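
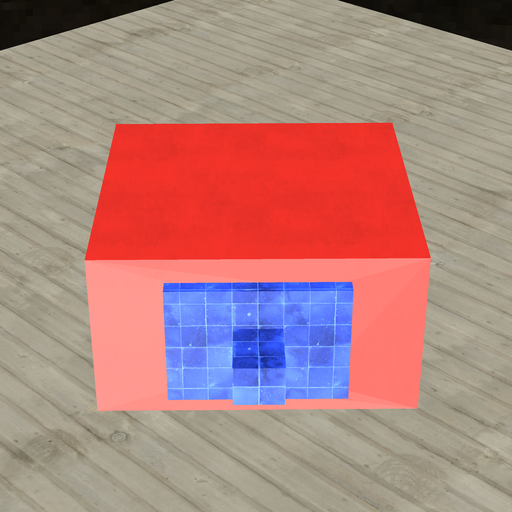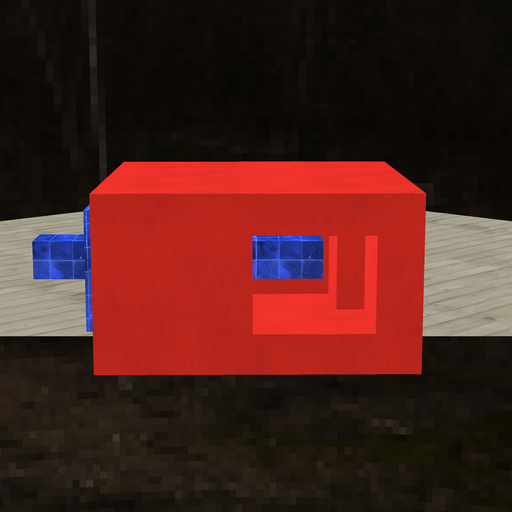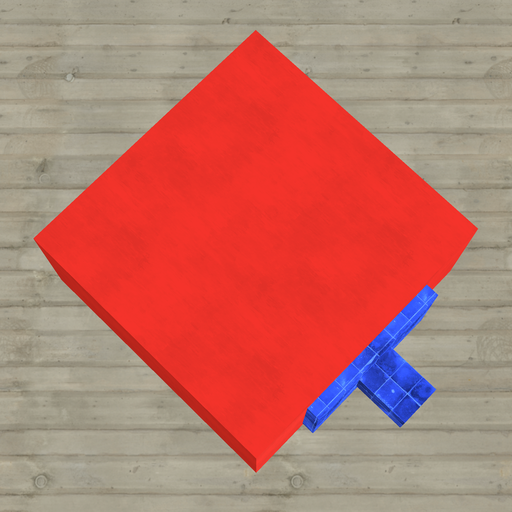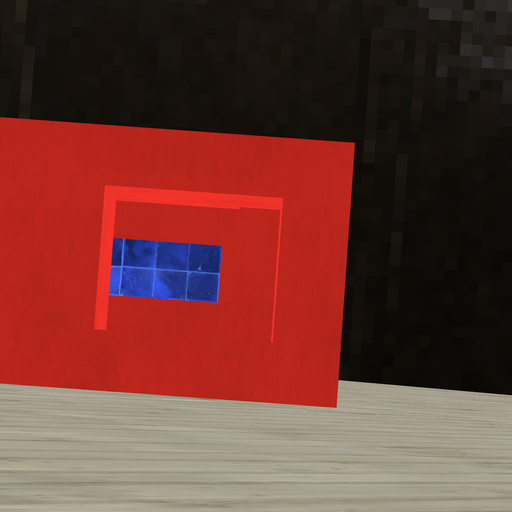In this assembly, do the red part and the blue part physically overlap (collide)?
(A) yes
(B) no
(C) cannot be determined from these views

(B) no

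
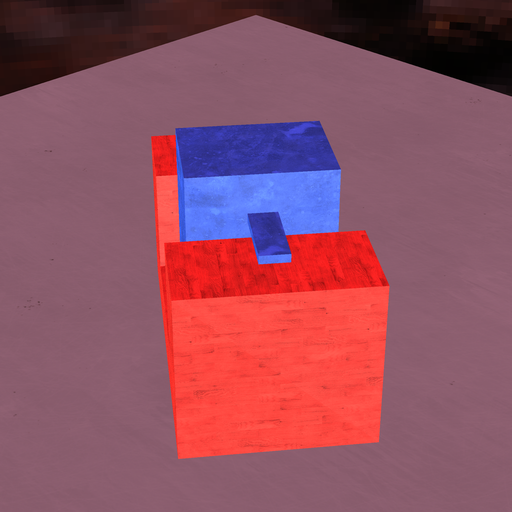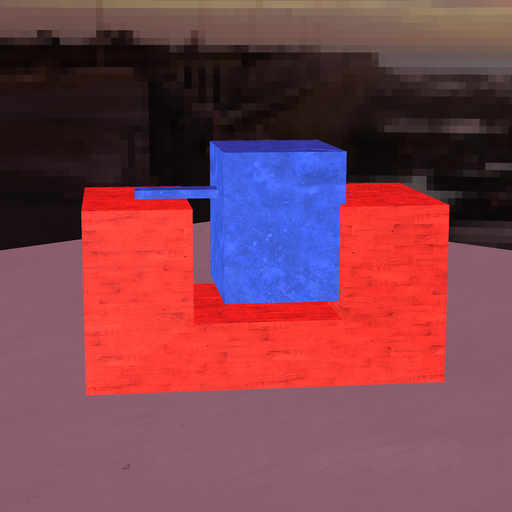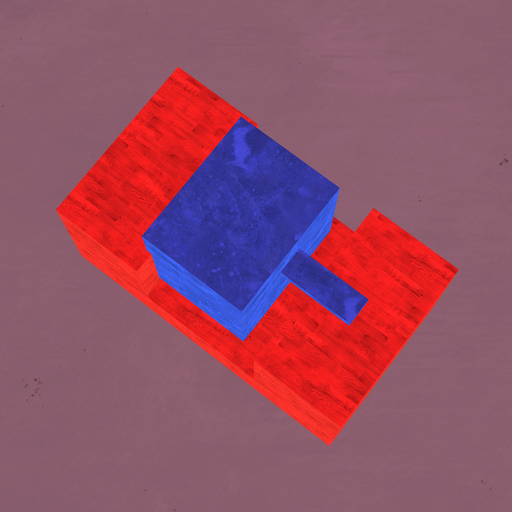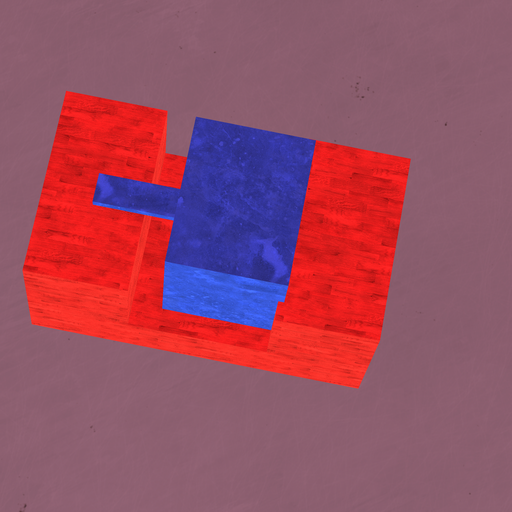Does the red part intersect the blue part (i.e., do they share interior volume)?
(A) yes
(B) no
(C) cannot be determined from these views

(A) yes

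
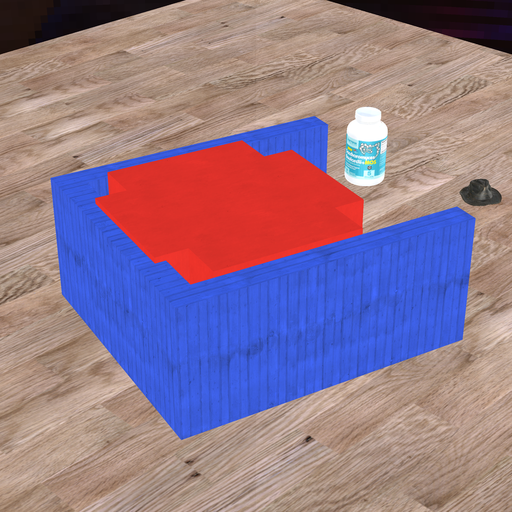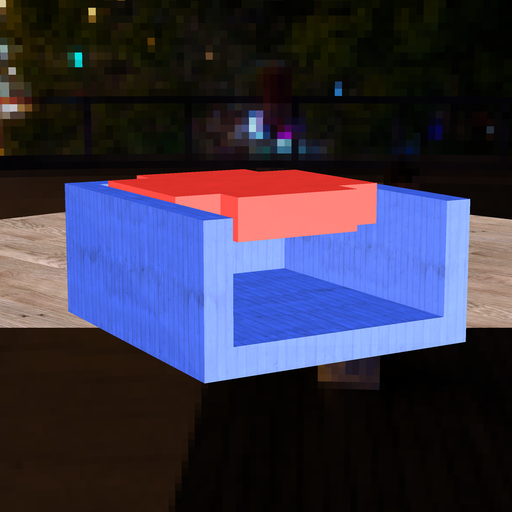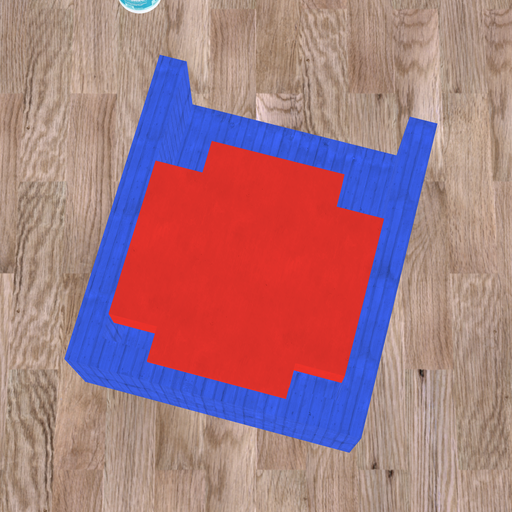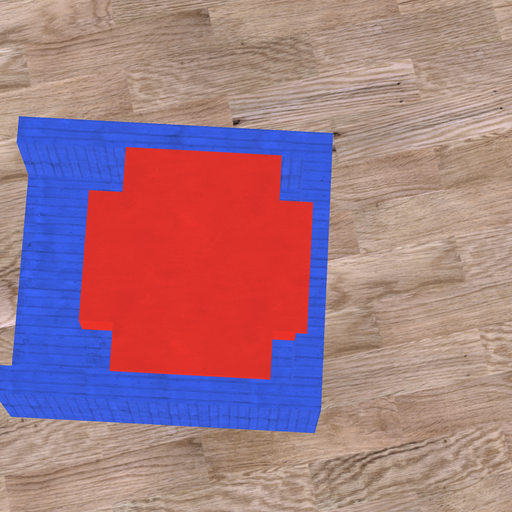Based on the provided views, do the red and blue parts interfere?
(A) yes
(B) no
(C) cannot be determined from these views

(A) yes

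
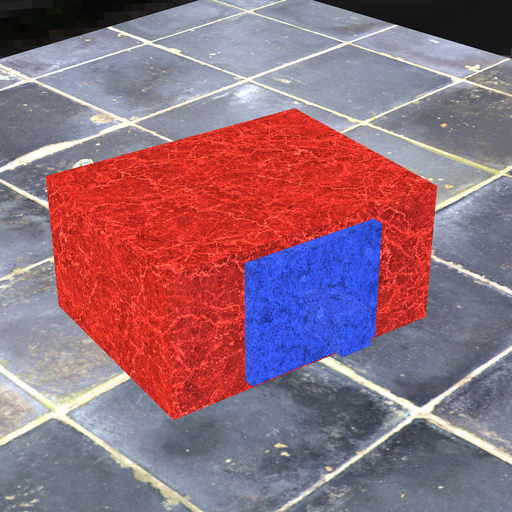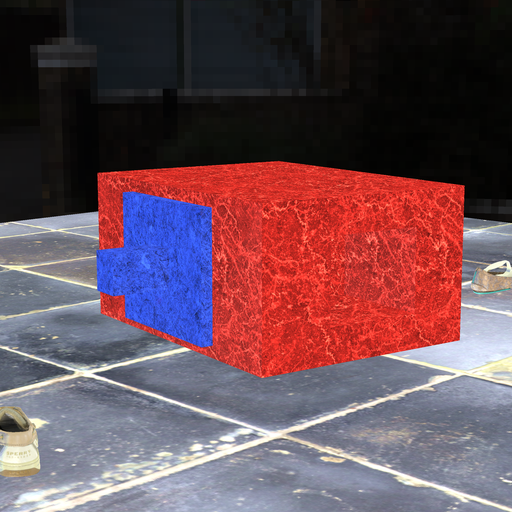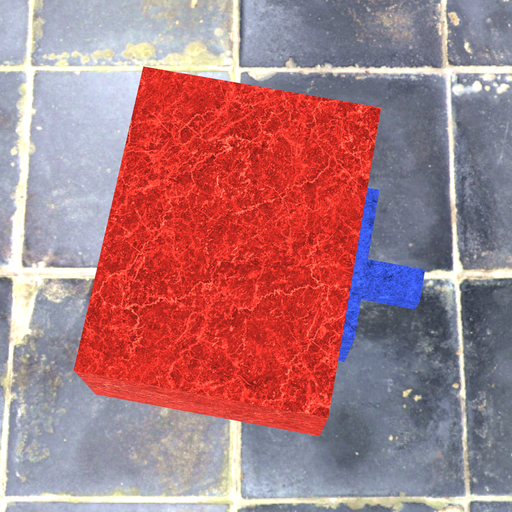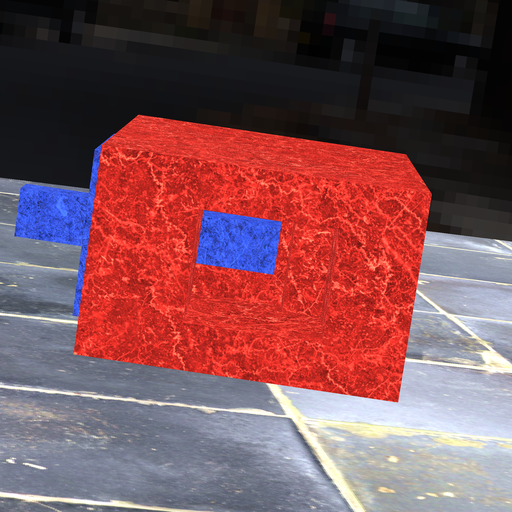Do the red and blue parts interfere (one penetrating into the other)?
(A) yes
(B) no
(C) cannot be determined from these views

(B) no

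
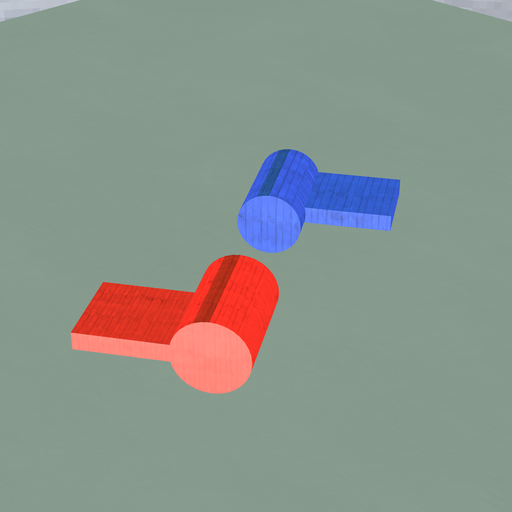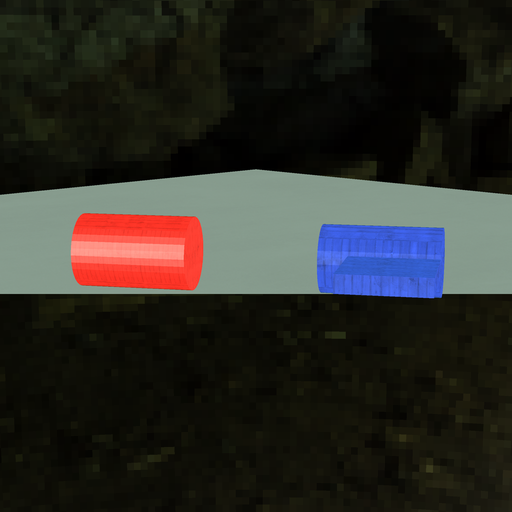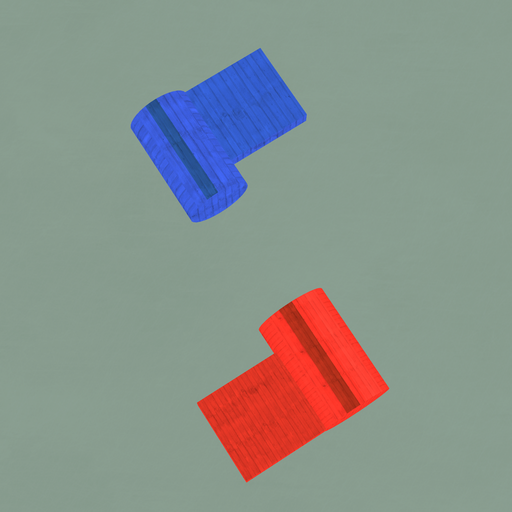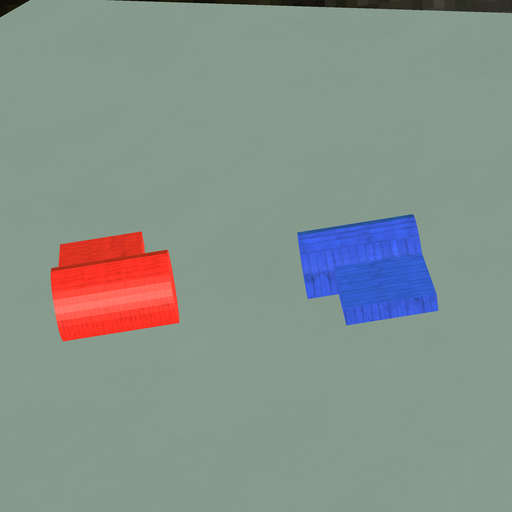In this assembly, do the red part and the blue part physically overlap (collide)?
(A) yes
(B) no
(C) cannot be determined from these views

(B) no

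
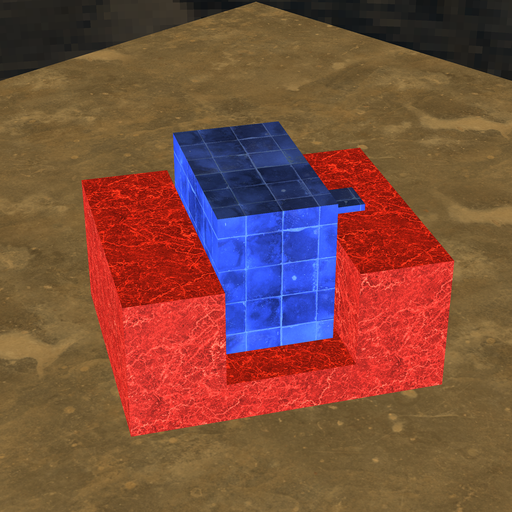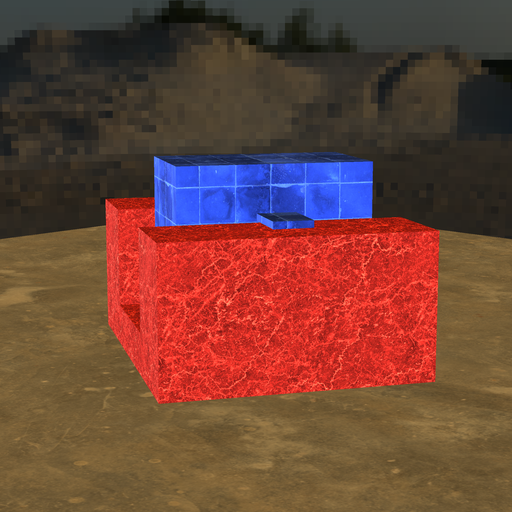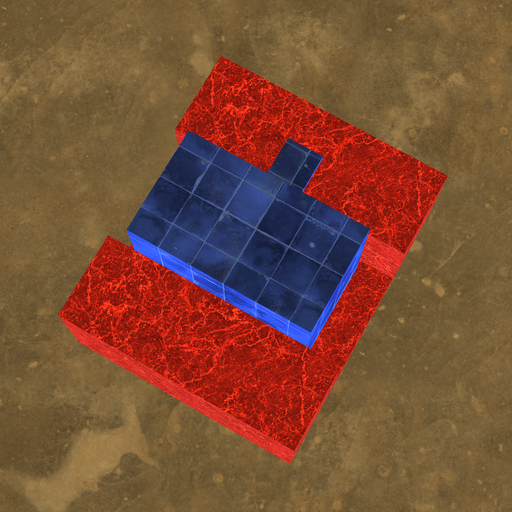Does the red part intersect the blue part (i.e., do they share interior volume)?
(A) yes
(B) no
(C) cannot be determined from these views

(C) cannot be determined from these views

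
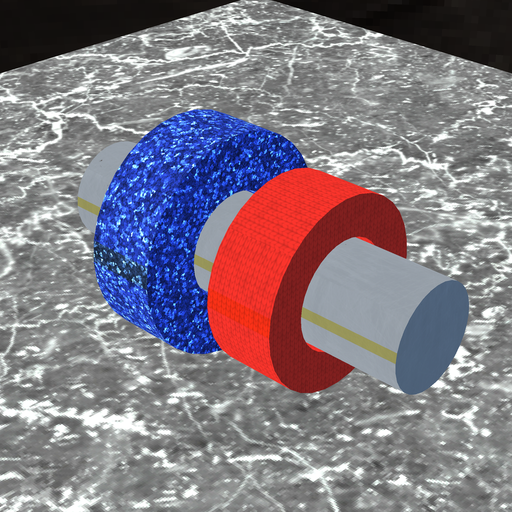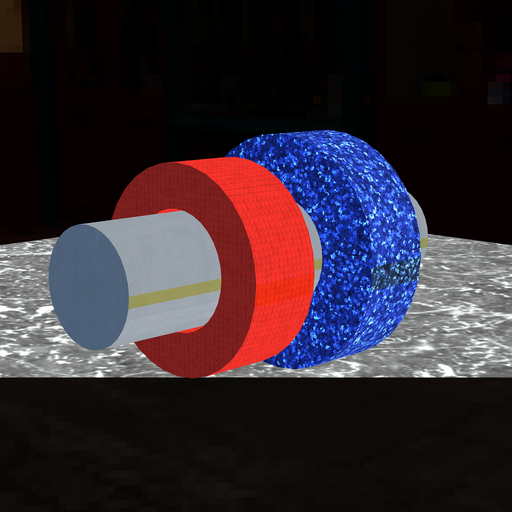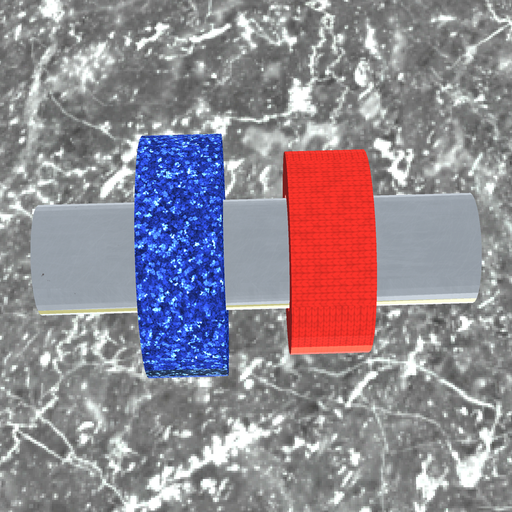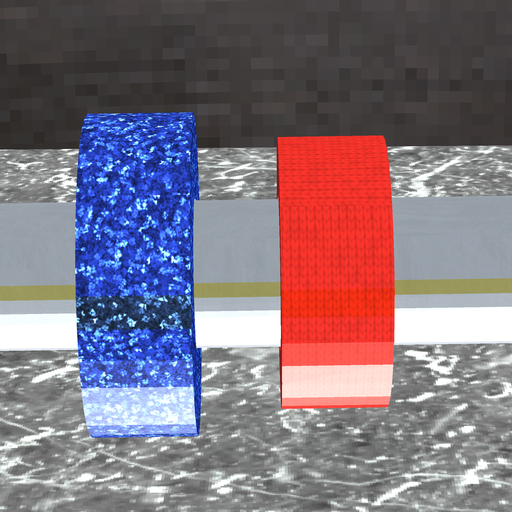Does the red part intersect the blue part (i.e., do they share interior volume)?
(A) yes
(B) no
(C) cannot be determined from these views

(B) no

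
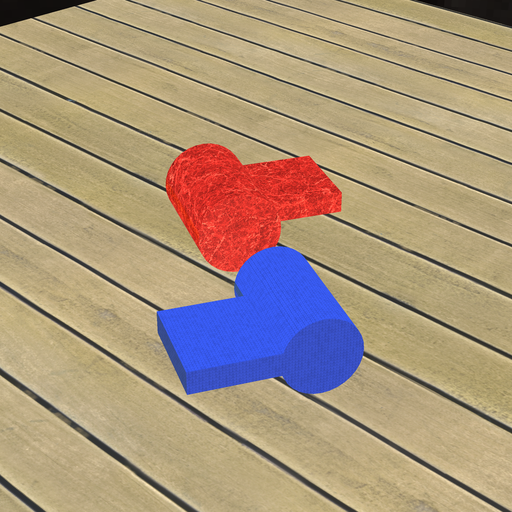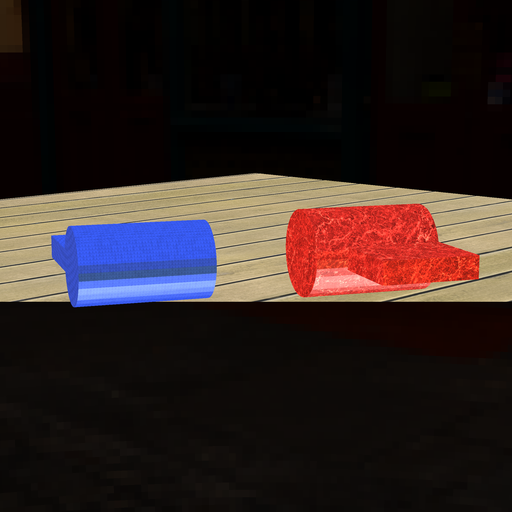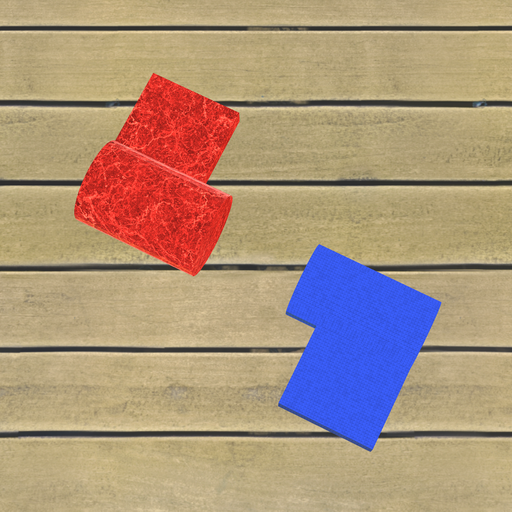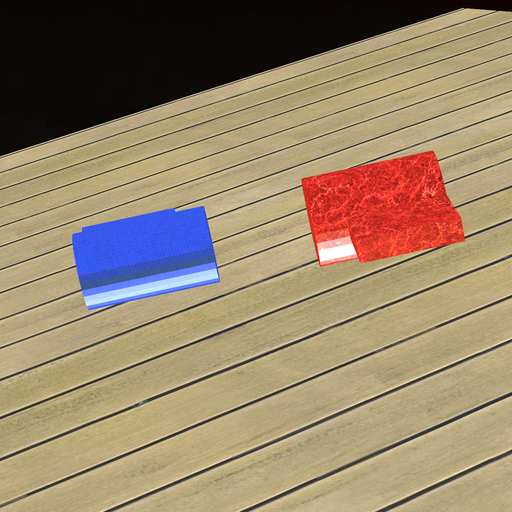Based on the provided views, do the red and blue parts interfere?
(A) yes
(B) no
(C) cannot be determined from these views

(B) no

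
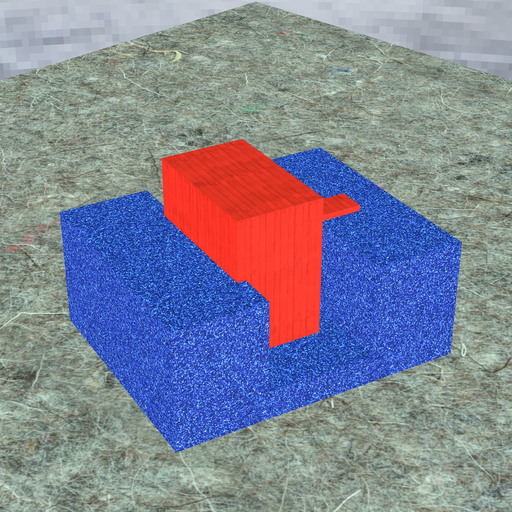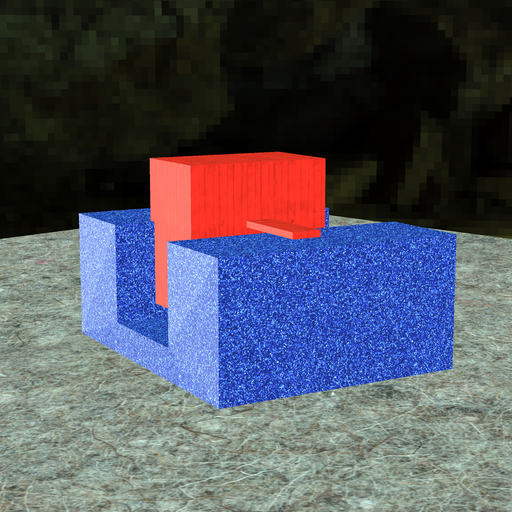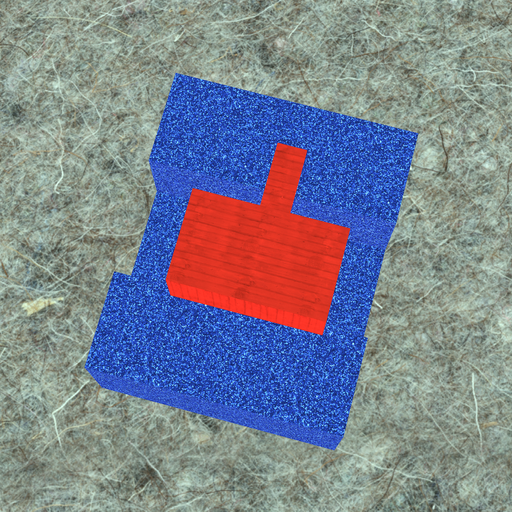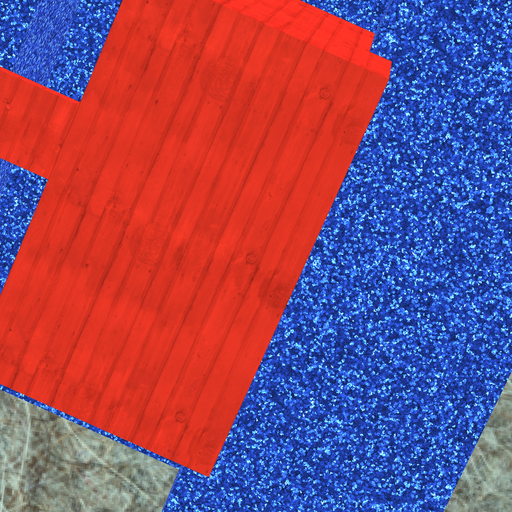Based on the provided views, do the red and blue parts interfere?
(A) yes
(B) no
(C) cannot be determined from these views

(A) yes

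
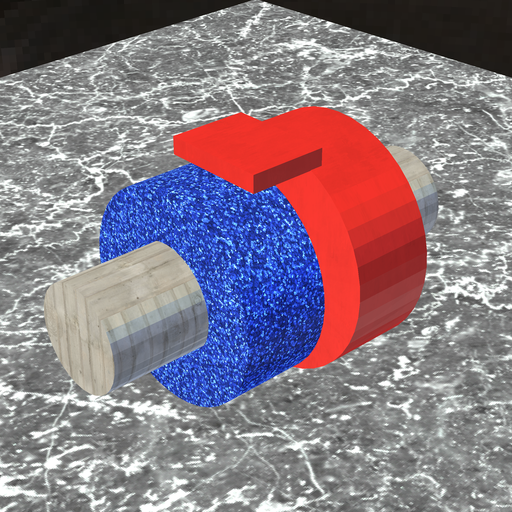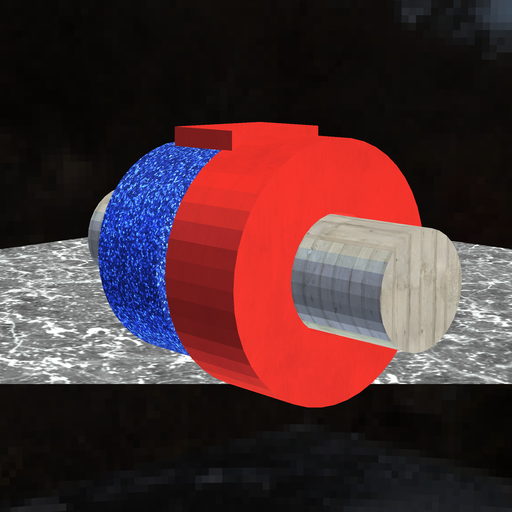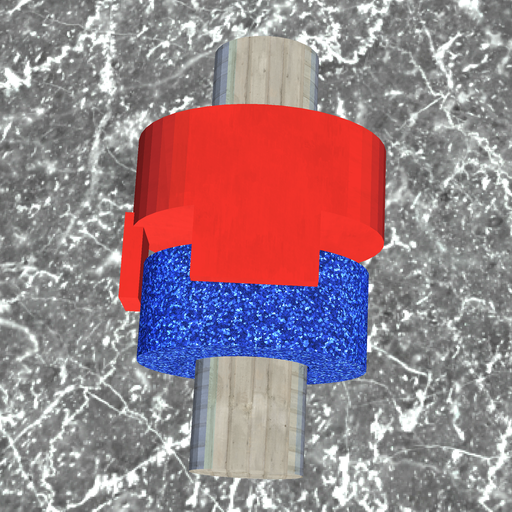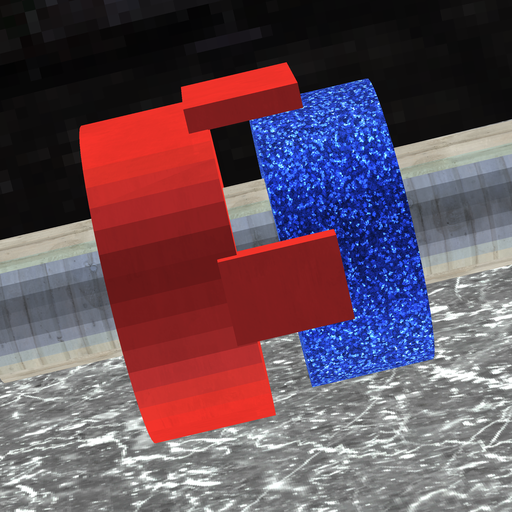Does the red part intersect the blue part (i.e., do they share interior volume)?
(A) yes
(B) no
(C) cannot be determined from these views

(B) no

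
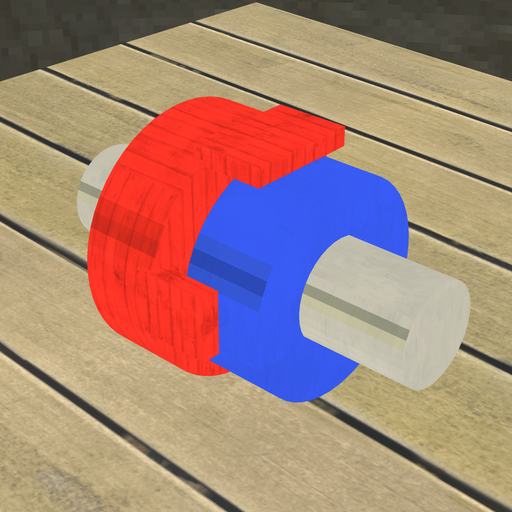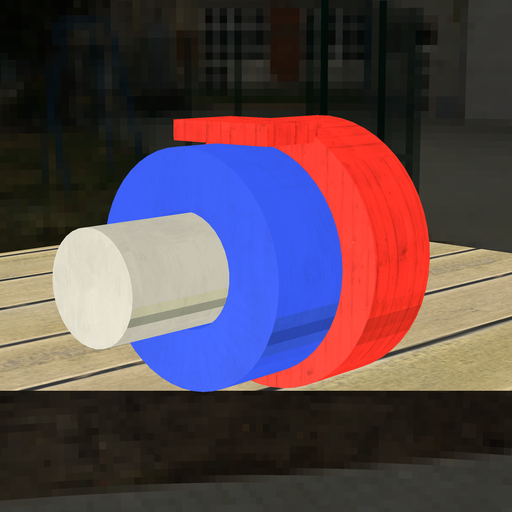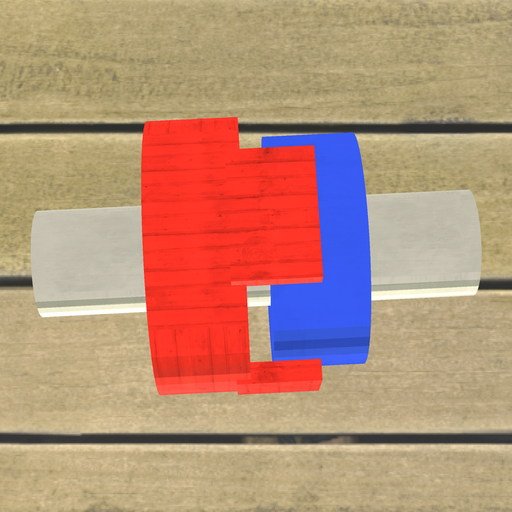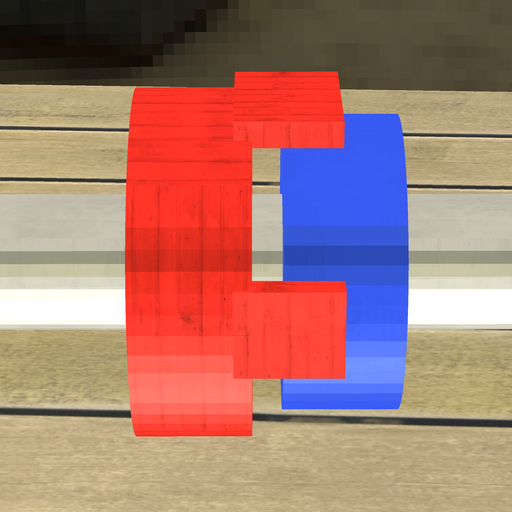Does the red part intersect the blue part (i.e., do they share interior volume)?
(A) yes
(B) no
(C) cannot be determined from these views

(B) no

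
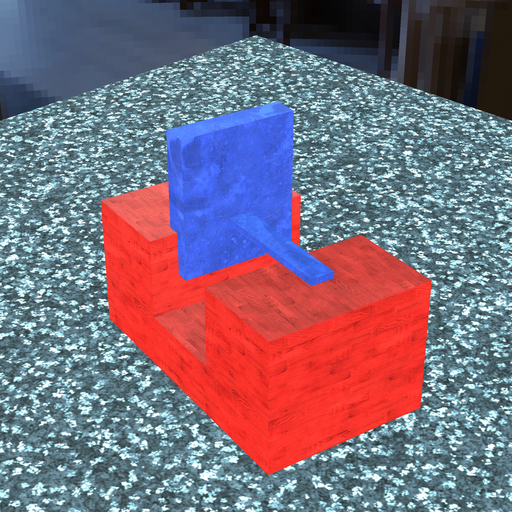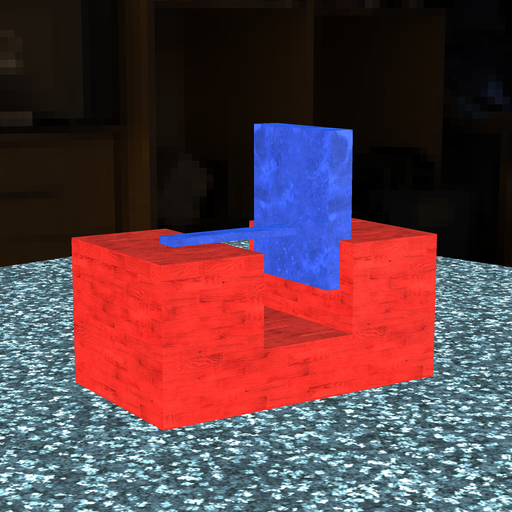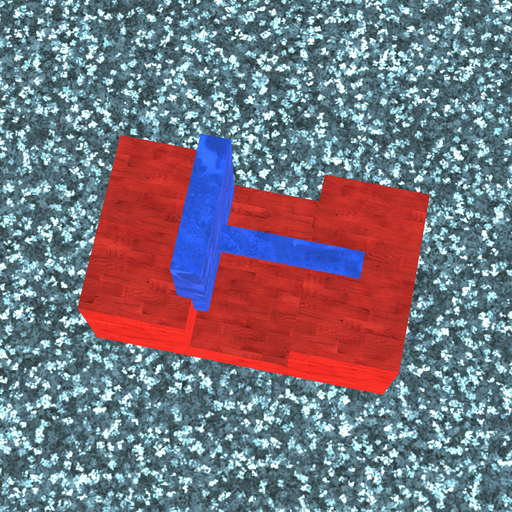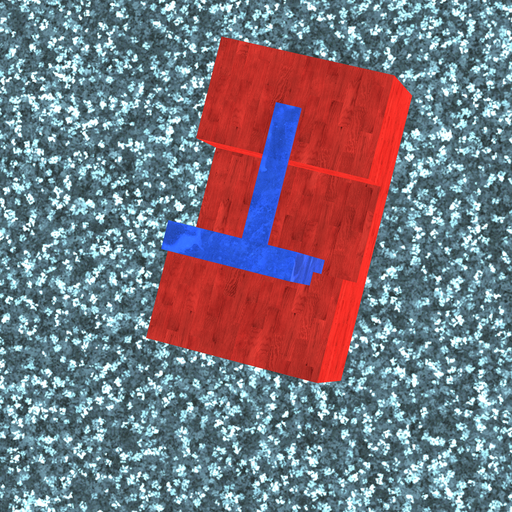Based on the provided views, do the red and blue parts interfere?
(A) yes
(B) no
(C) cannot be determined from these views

(A) yes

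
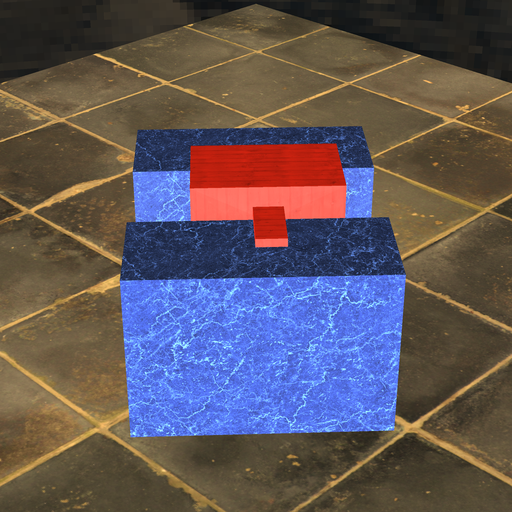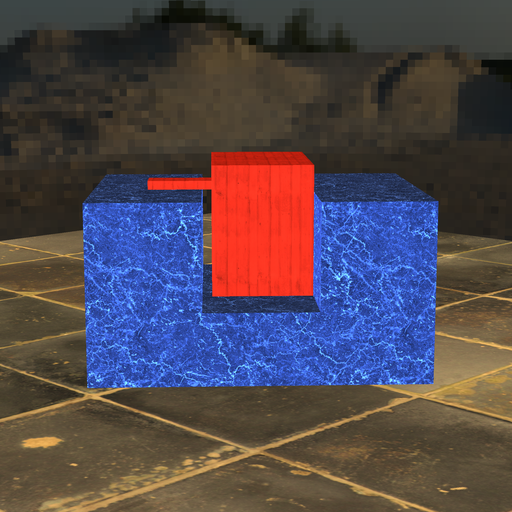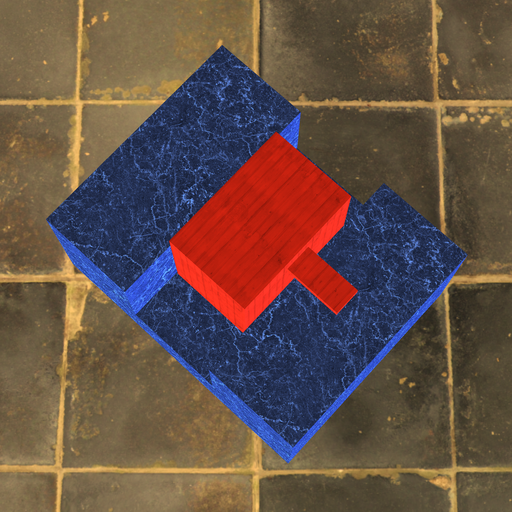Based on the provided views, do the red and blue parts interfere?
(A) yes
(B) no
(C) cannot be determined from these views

(B) no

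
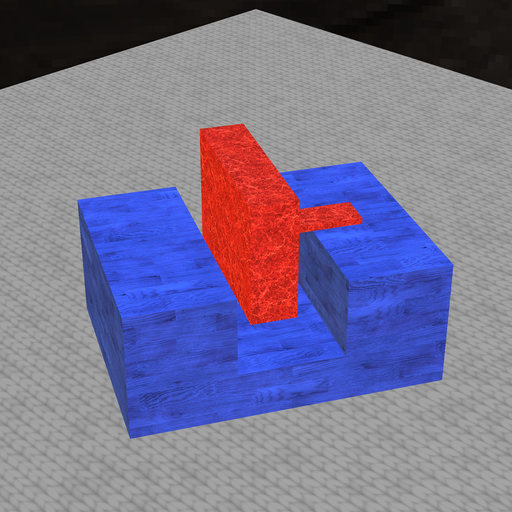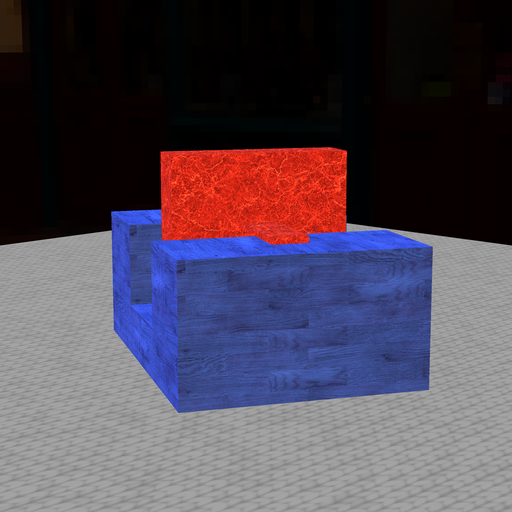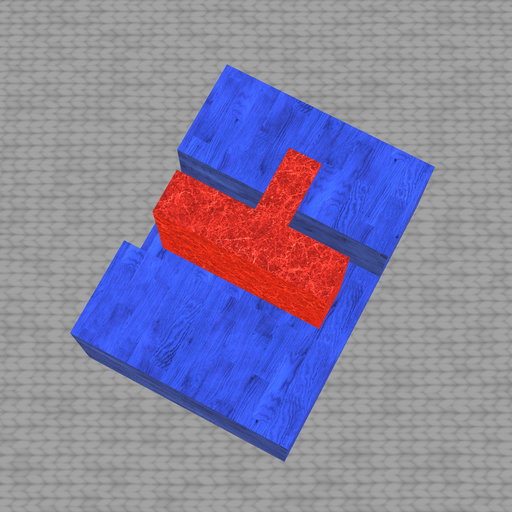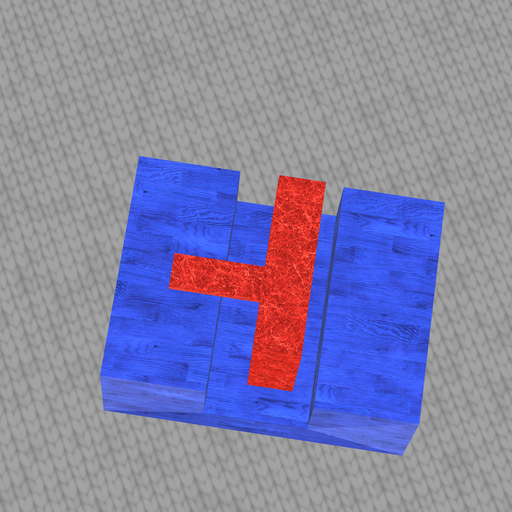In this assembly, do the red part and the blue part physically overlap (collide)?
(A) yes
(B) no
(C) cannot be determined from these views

(B) no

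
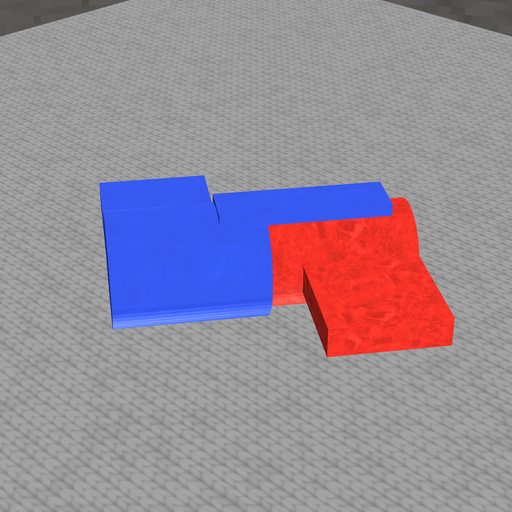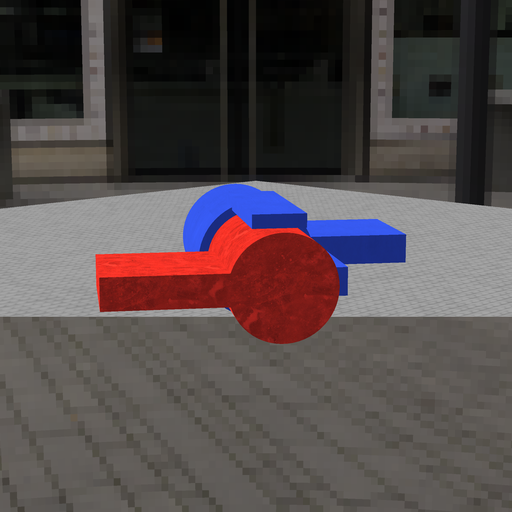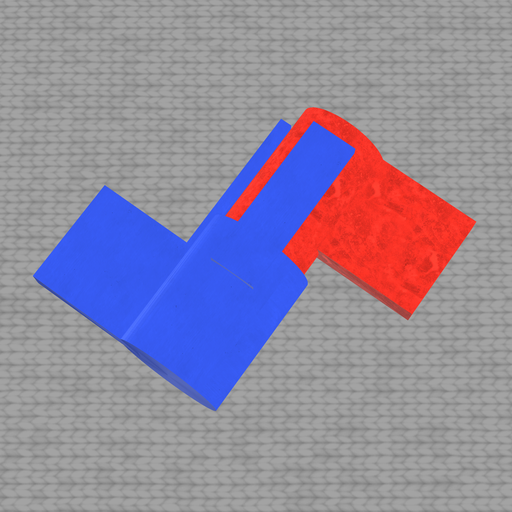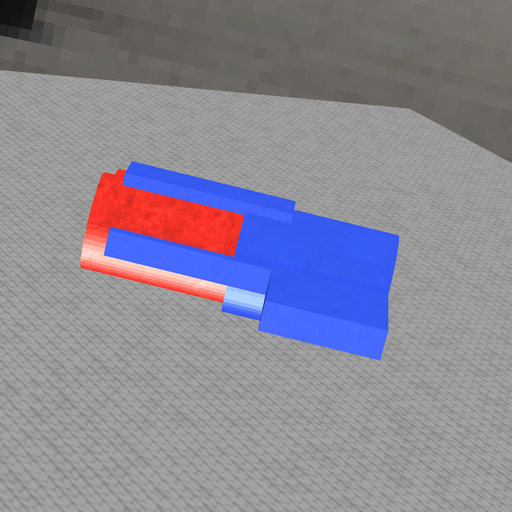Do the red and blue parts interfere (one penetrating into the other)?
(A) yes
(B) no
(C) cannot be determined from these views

(A) yes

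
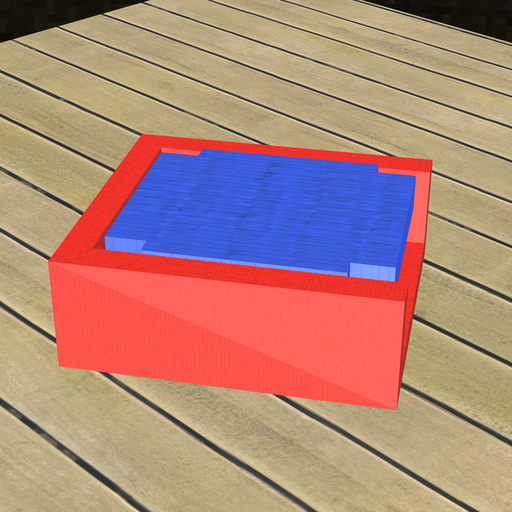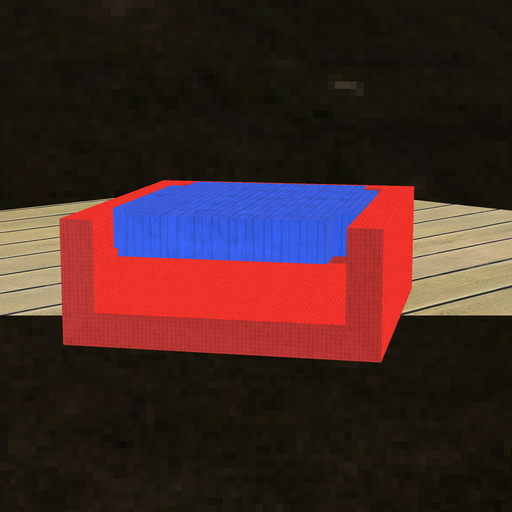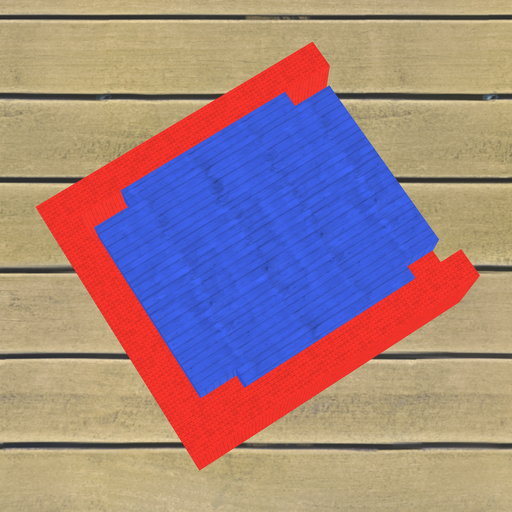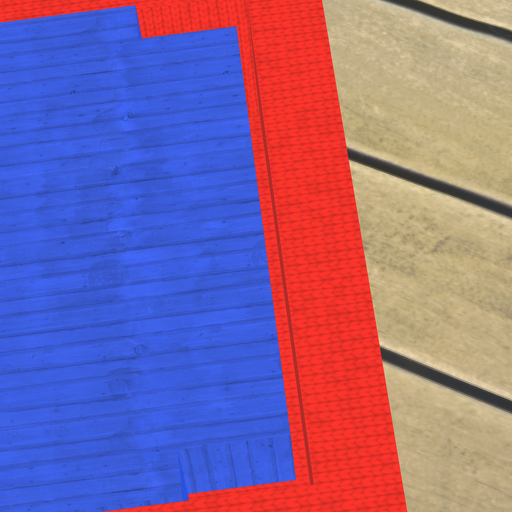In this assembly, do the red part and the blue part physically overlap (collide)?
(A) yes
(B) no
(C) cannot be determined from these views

(B) no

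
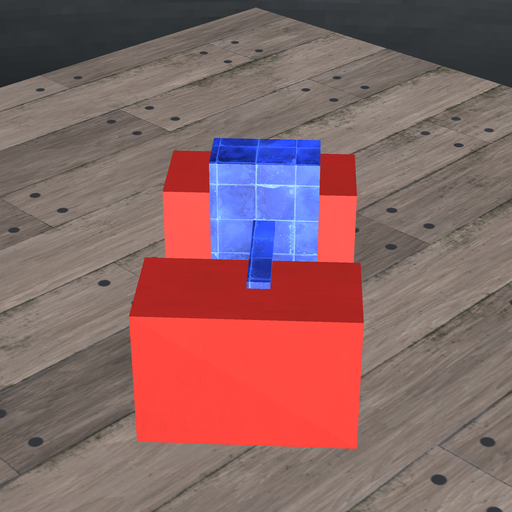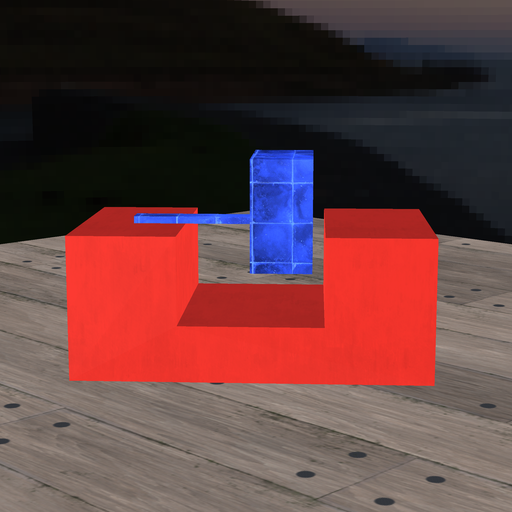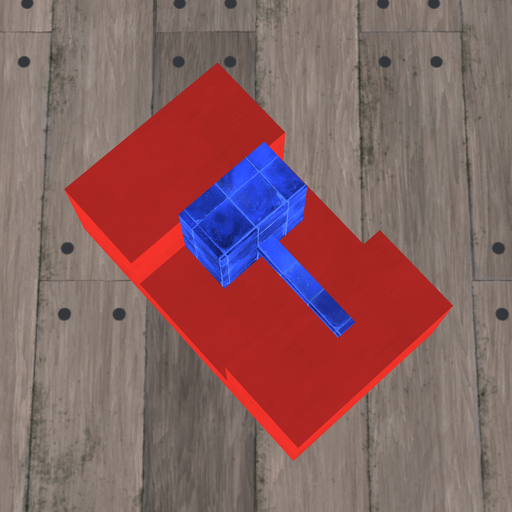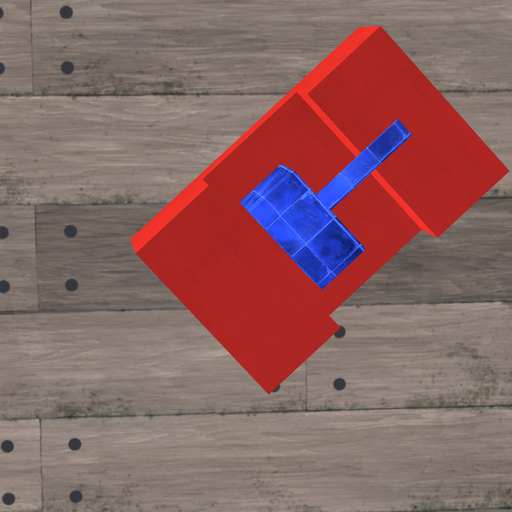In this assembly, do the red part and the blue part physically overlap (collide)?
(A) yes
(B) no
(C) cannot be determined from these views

(B) no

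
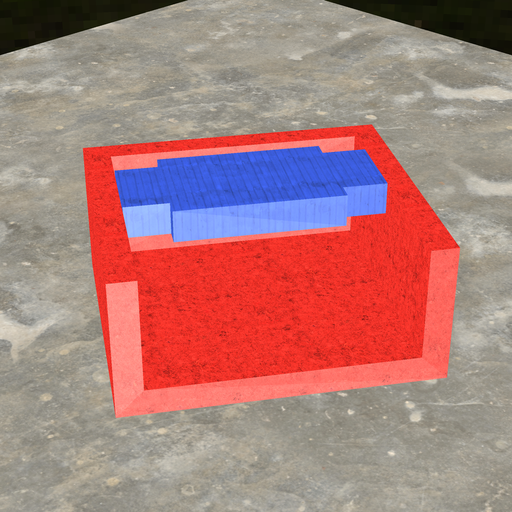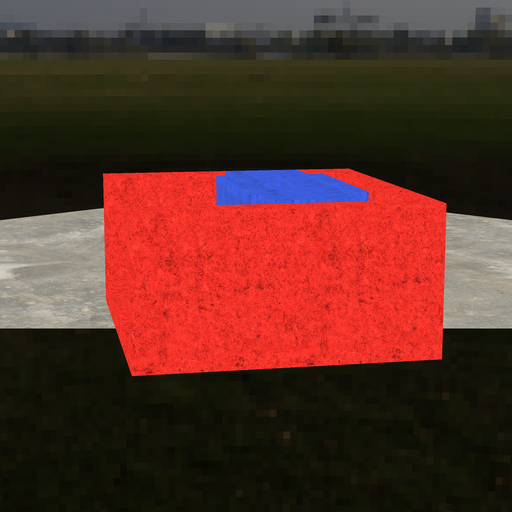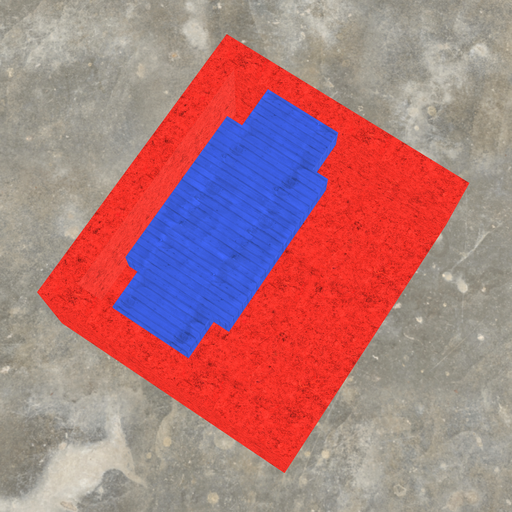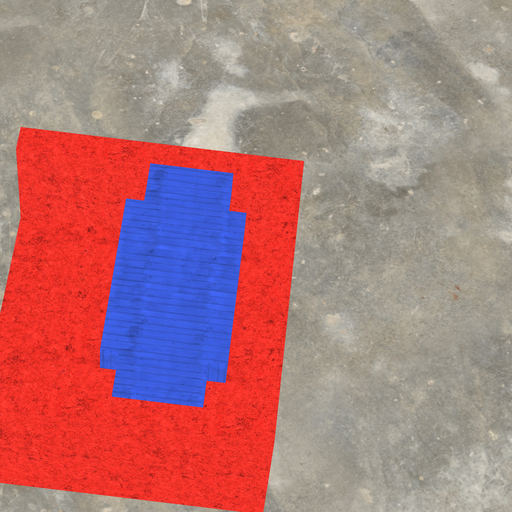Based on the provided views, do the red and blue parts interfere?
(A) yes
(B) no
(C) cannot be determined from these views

(B) no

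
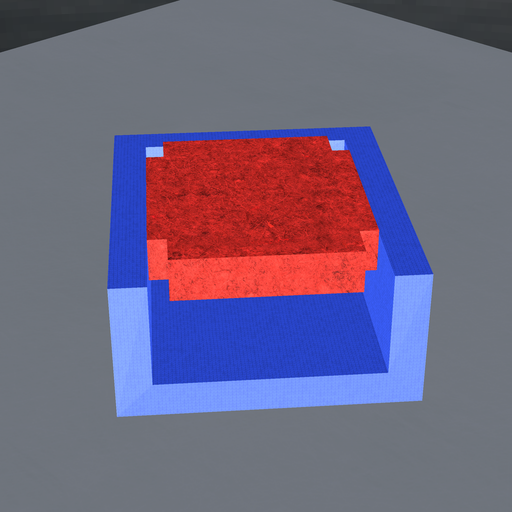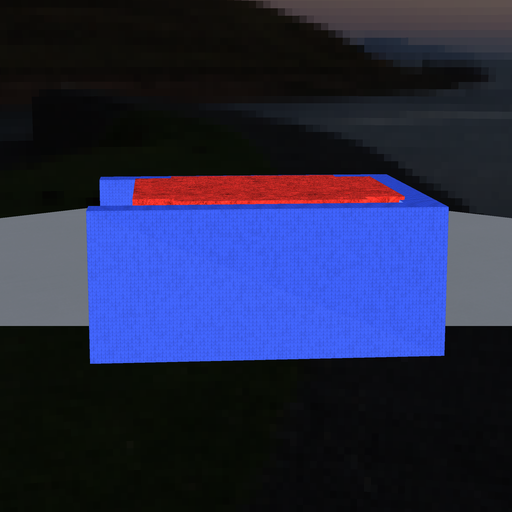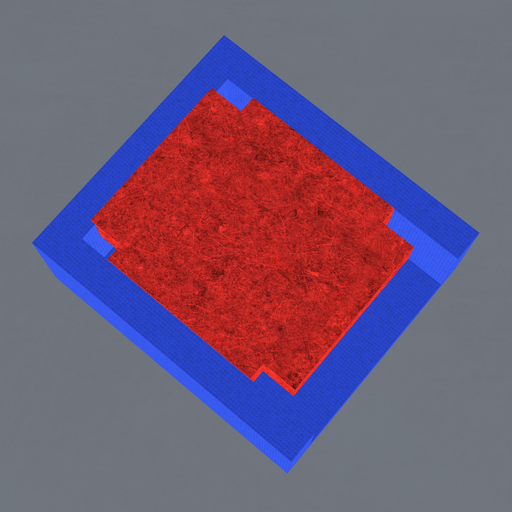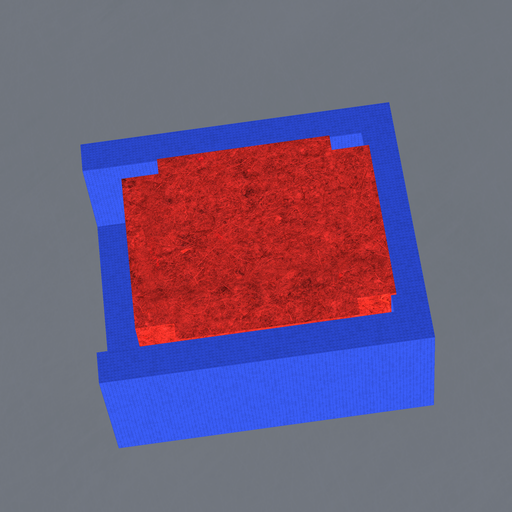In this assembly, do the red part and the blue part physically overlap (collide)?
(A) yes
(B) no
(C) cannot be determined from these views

(A) yes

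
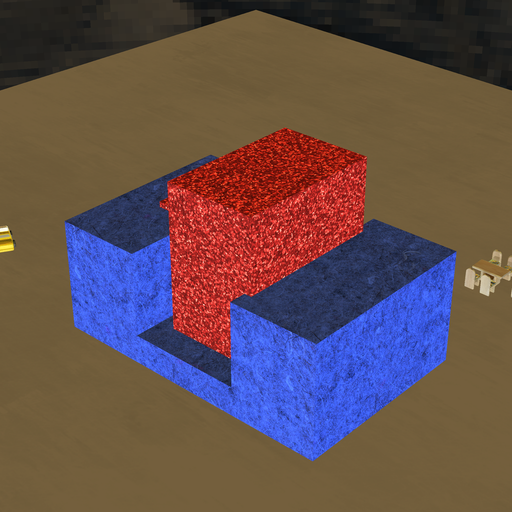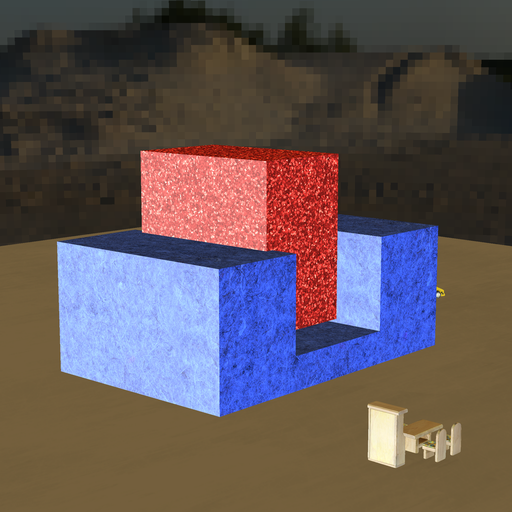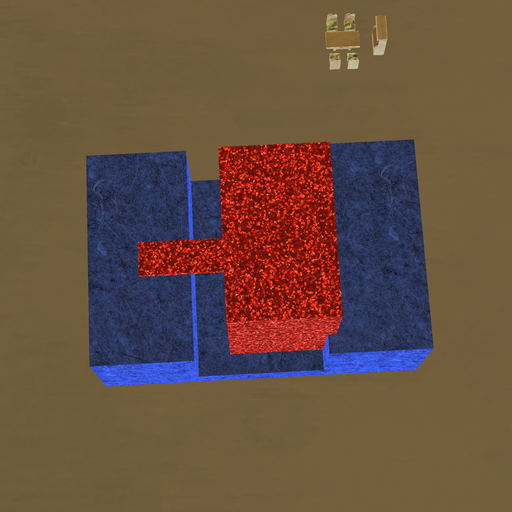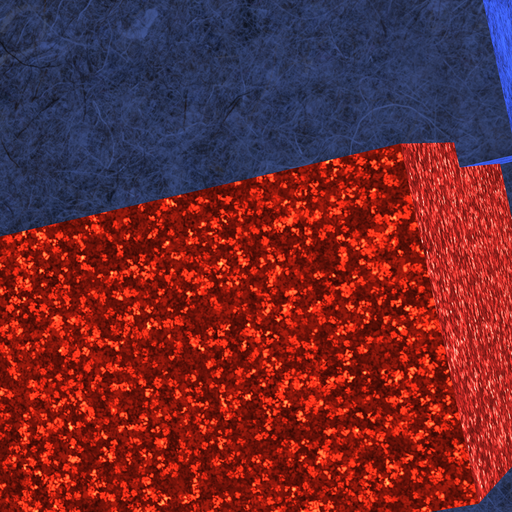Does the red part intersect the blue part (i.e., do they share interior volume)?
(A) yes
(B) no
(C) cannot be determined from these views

(A) yes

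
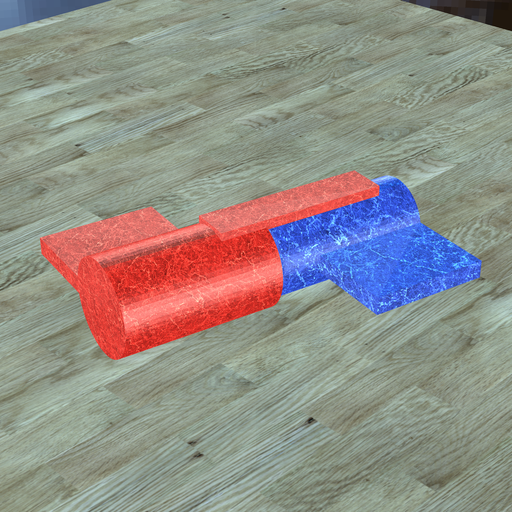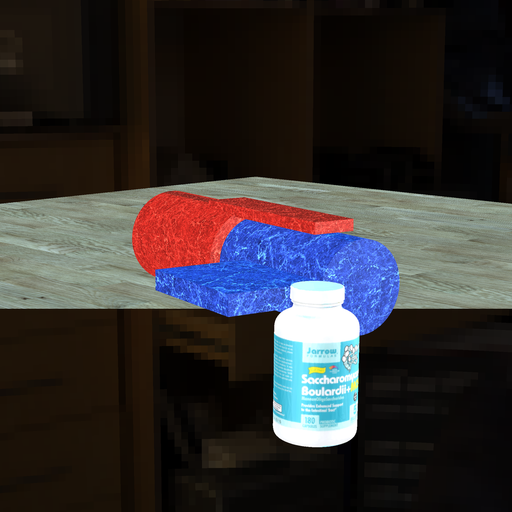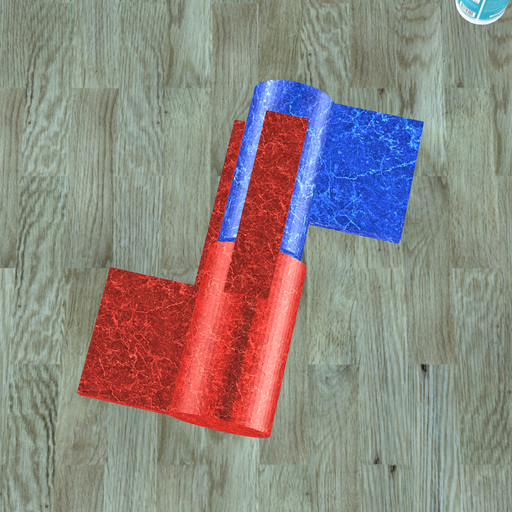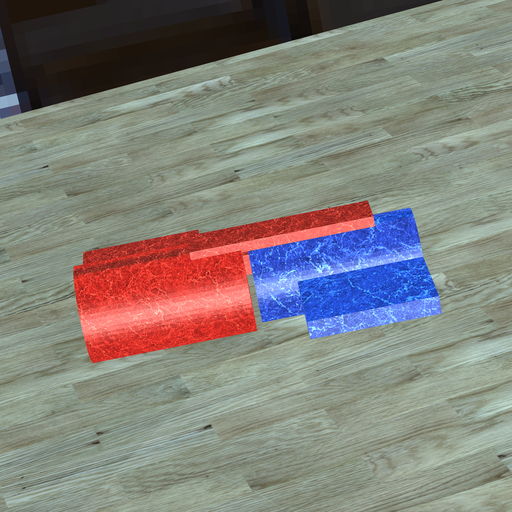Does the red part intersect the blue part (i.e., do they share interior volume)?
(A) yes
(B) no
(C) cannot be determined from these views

(B) no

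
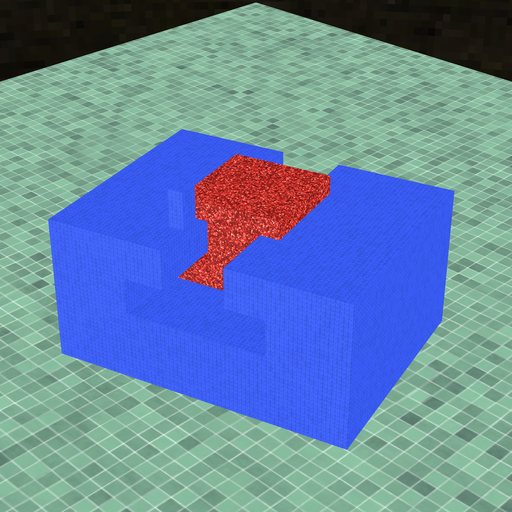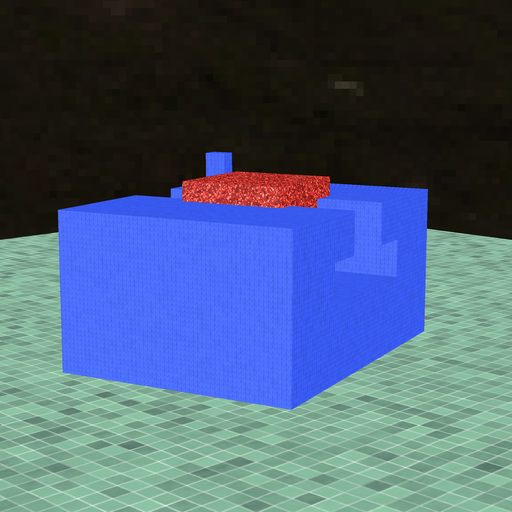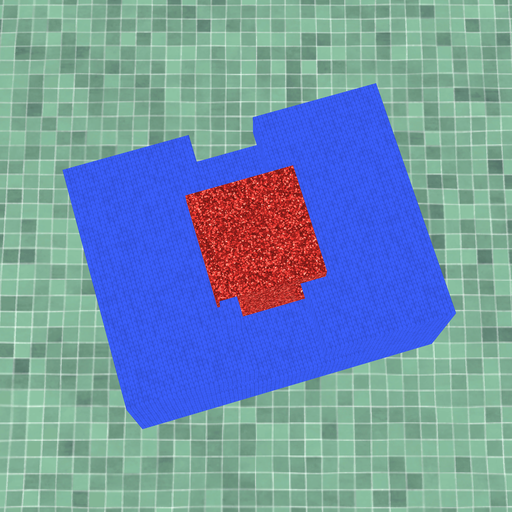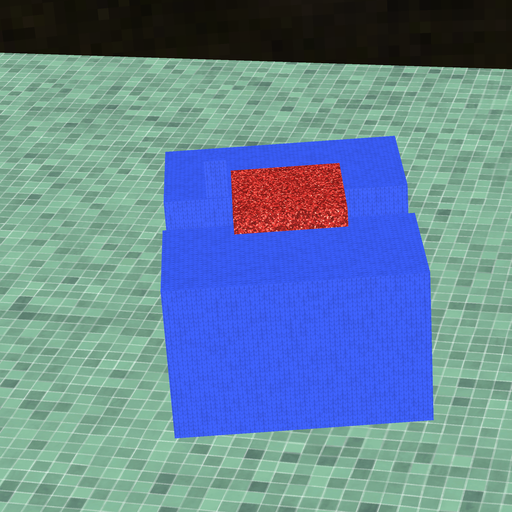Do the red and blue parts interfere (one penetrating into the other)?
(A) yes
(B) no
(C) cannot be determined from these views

(B) no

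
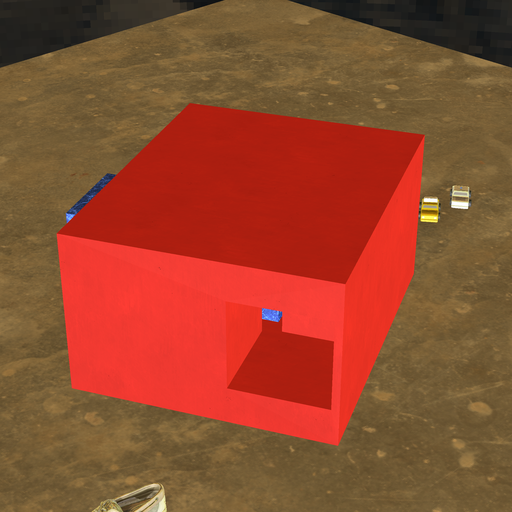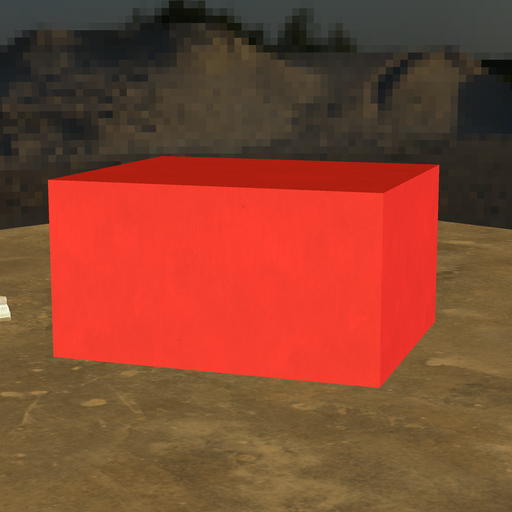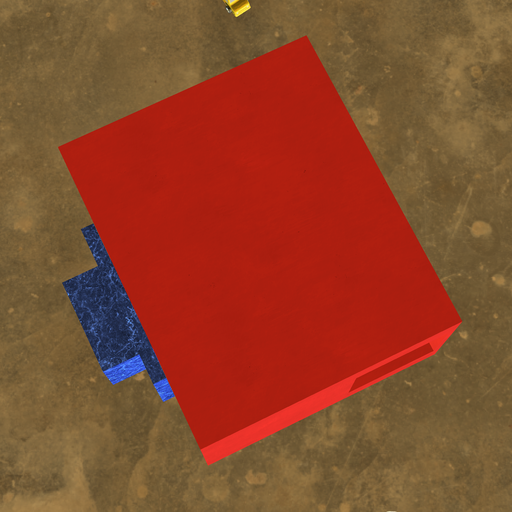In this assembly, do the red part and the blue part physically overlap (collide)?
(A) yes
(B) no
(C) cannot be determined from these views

(C) cannot be determined from these views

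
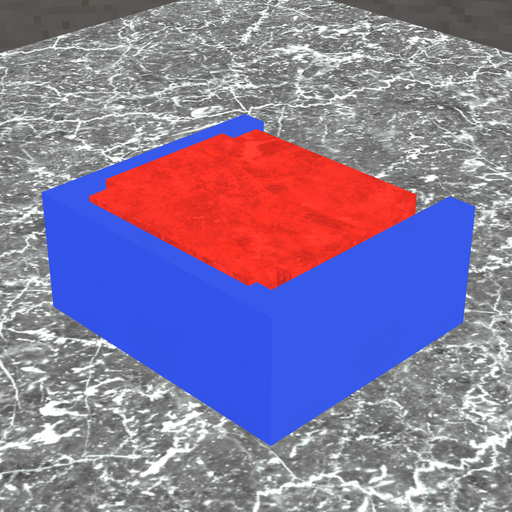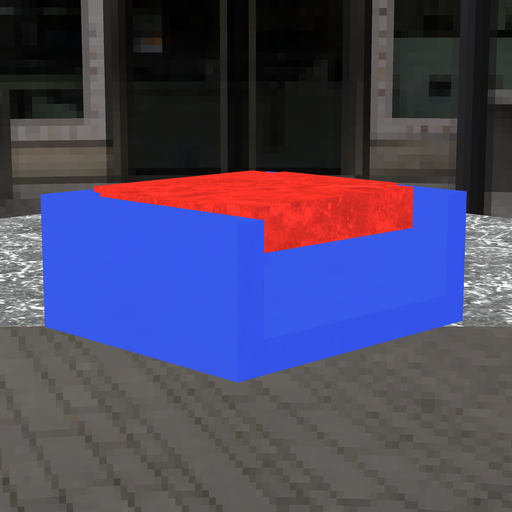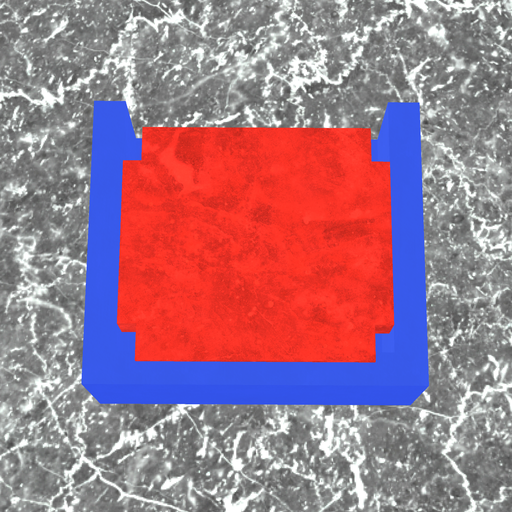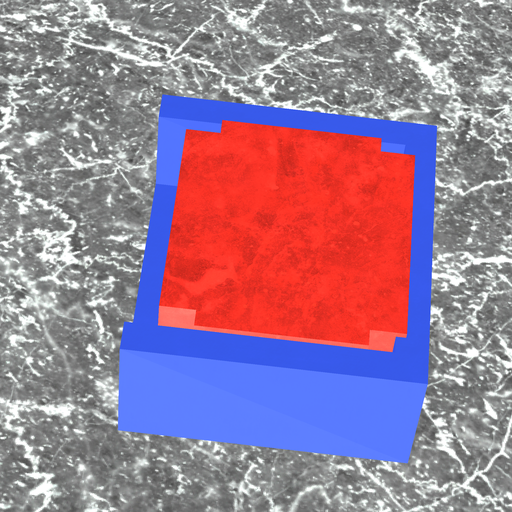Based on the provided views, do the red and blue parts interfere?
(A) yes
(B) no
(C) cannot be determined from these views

(A) yes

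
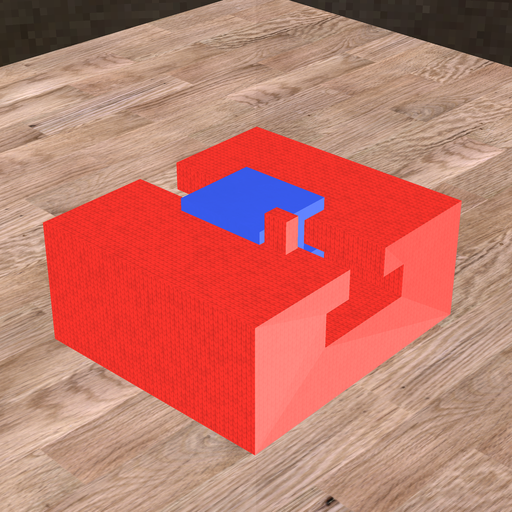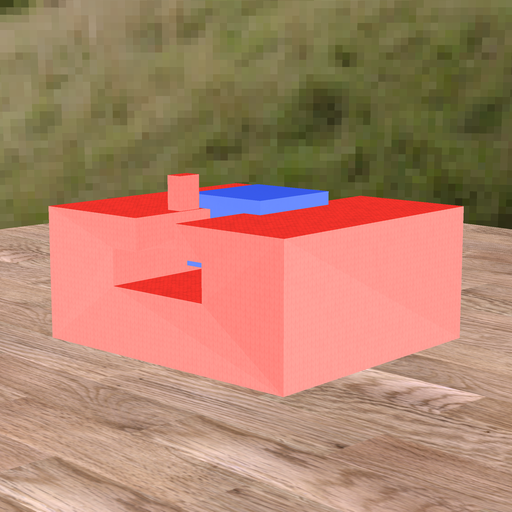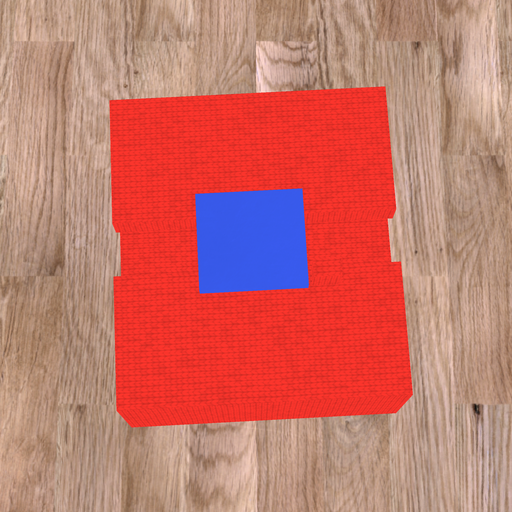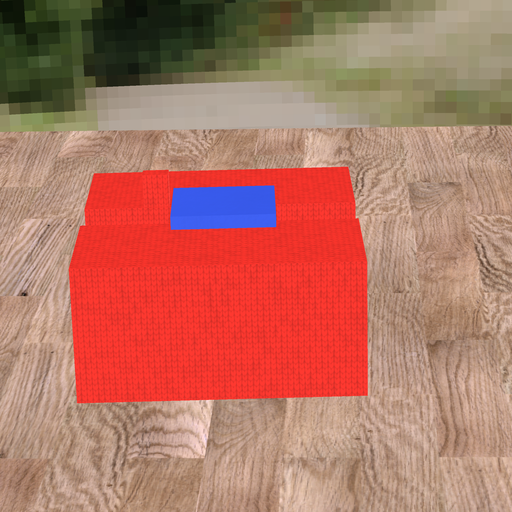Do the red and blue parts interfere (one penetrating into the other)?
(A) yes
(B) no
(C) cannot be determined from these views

(B) no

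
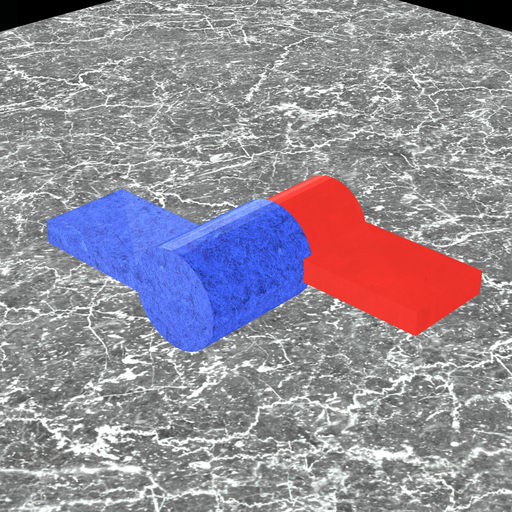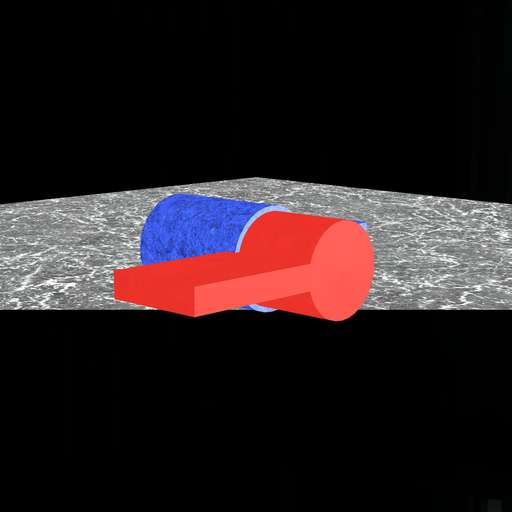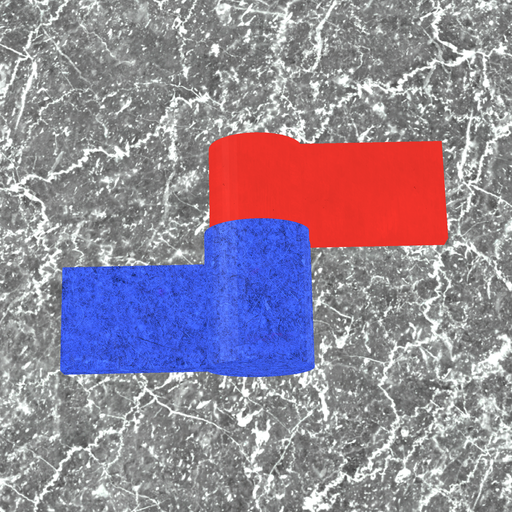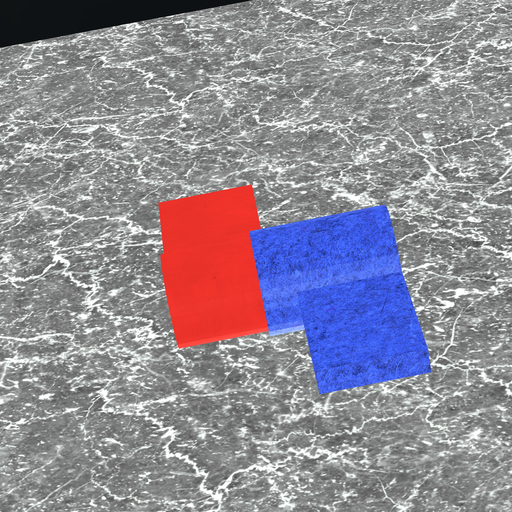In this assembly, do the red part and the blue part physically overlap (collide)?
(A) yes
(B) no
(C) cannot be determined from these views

(A) yes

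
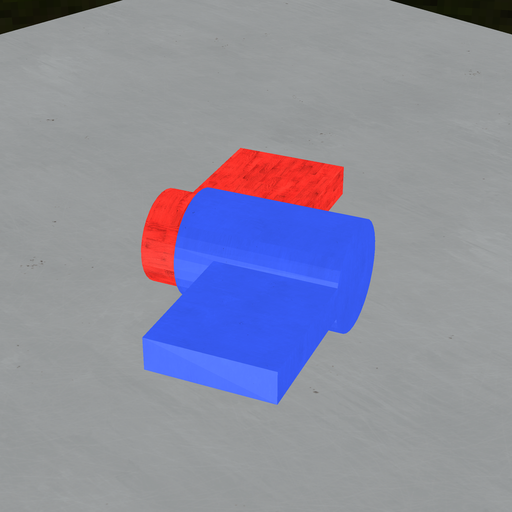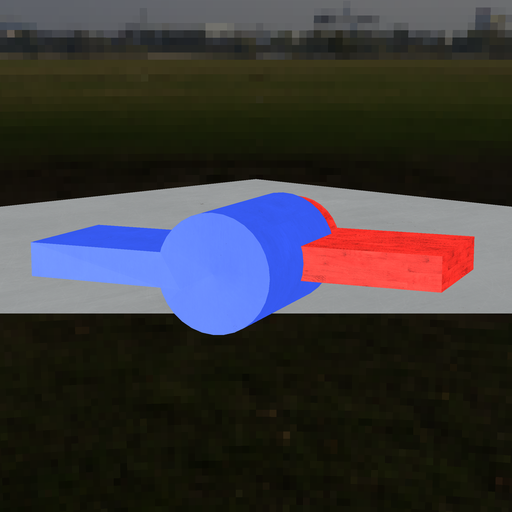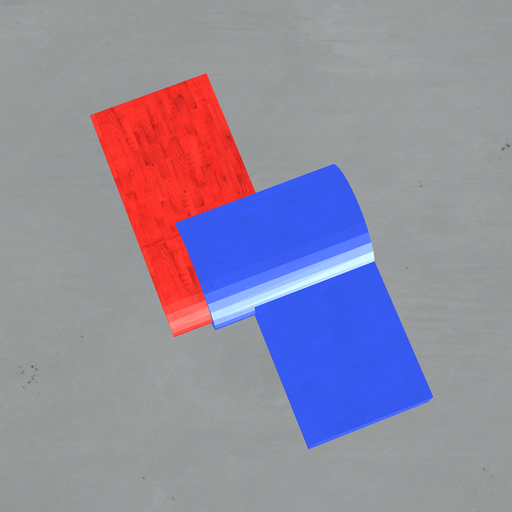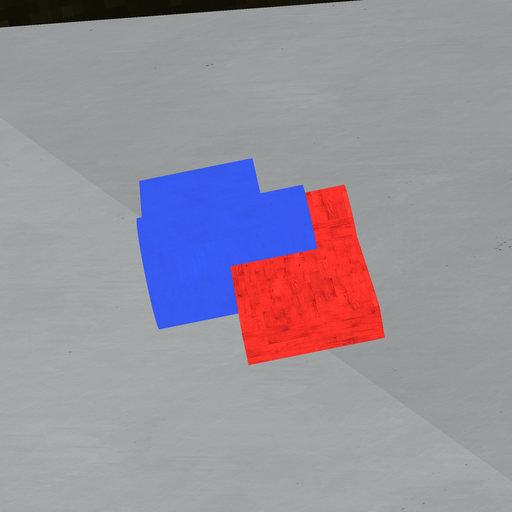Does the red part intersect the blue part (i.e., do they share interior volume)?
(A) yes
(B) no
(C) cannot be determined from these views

(A) yes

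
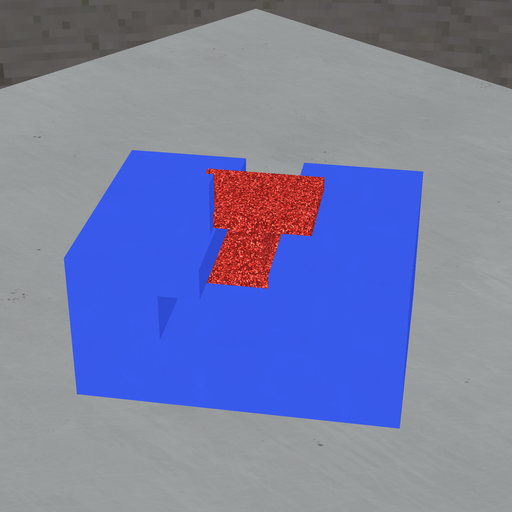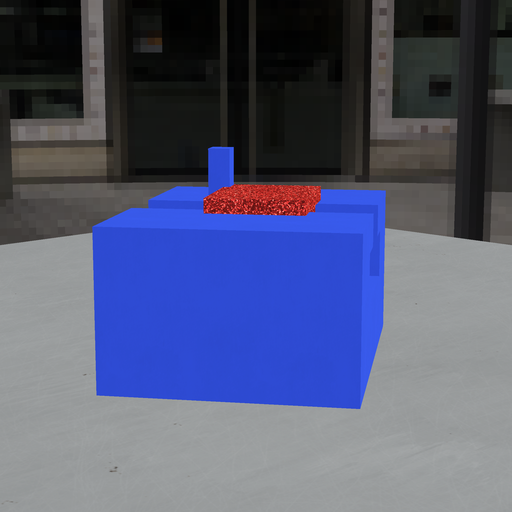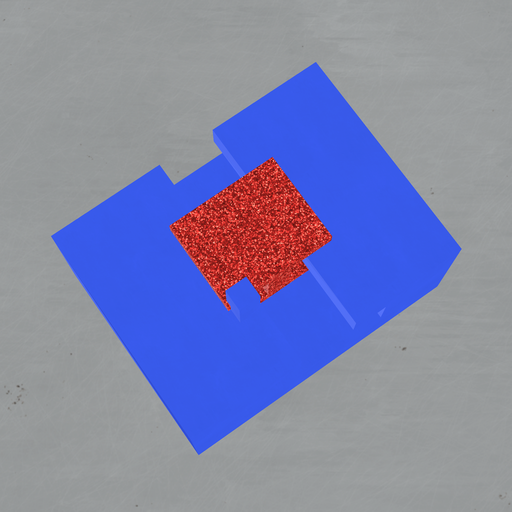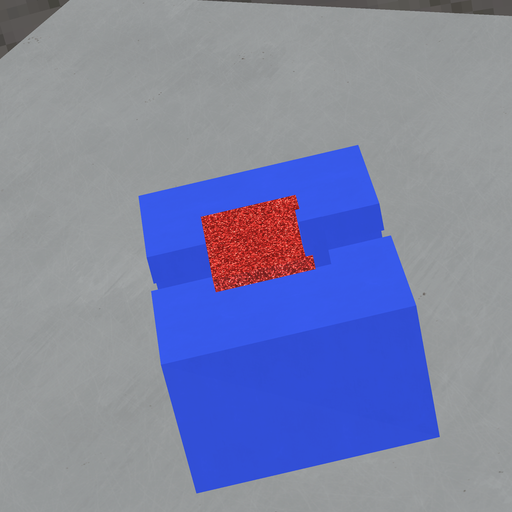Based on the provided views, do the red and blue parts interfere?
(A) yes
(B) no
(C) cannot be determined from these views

(A) yes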